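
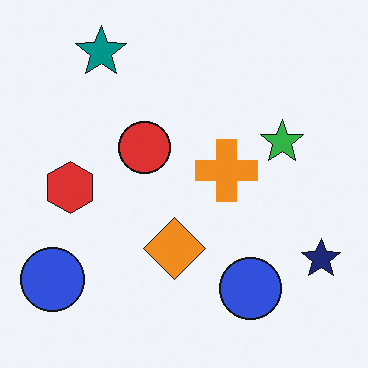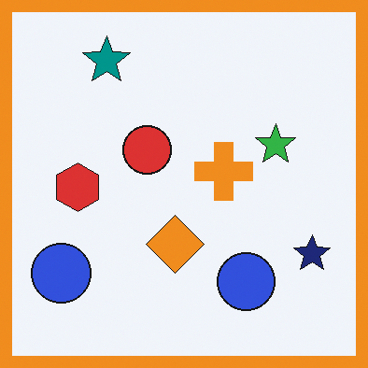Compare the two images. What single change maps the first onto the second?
It was framed with a orange border.

A solid orange frame runs around the edge of the second image, with the content slightly shrunk inside it.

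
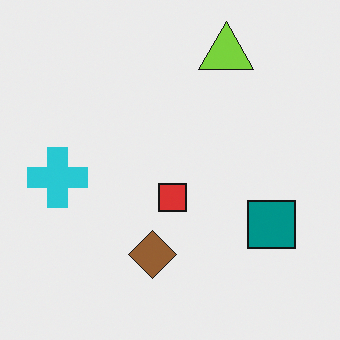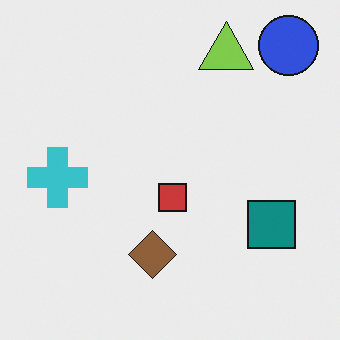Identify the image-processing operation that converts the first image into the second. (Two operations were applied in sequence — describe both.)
The image was slightly desaturated, then overlaid with an additional blue circle.

All colors are more muted and greyish — a global saturation change. A blue circle appears in the second image that is absent from the first.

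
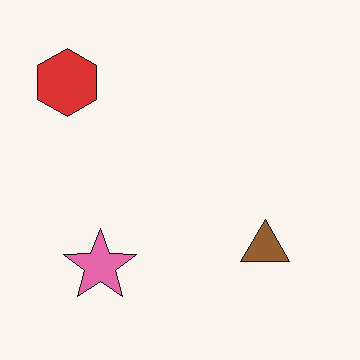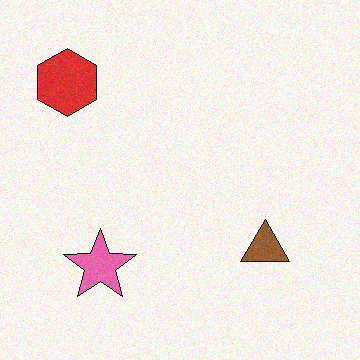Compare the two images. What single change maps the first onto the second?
The transformation is: degraded with light additive noise.

Random speckle covers the whole image, including the flat background.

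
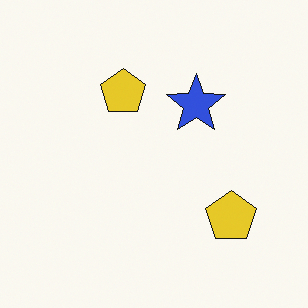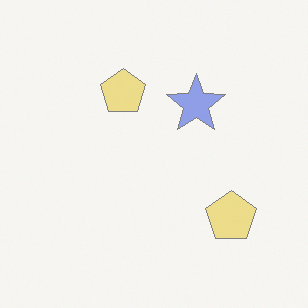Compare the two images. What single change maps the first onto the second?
The image was given much lower contrast.

Tones are pushed toward mid-grey across the whole image — a global contrast change.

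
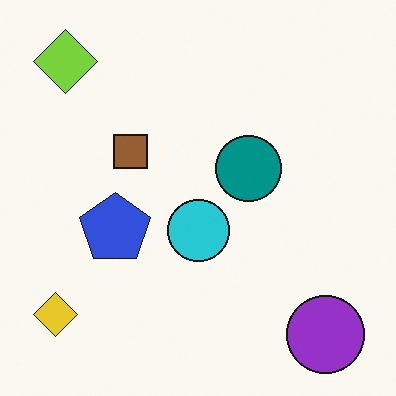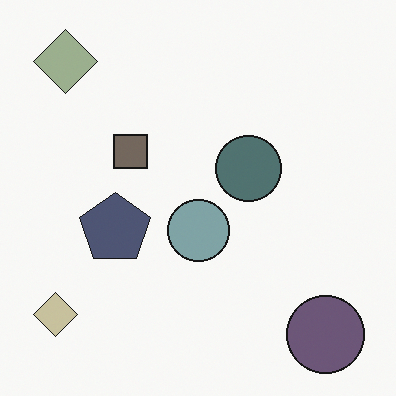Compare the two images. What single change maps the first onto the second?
The image was heavily desaturated.

All colors are more muted and greyish — a global saturation change.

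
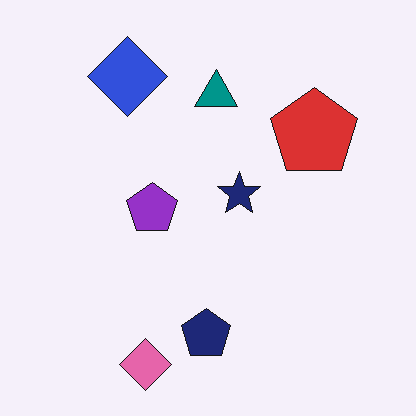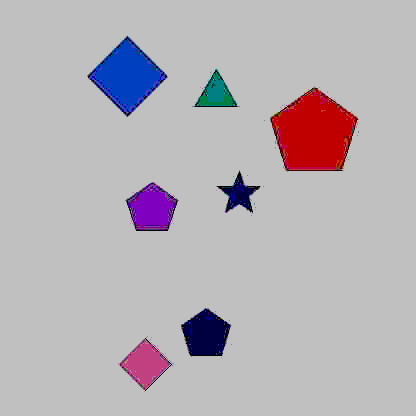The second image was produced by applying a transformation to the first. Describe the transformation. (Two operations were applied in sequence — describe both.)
It was heavily JPEG-compressed with obvious blocking artifacts, then heavily posterized to just a handful of flat colors.

Blocky 8×8 compression artifacts appear around shape edges and the flat background shows ringing — characteristic JPEG degradation. Each flat color has snapped to a coarser quantized level — most visibly, the near-white background has dropped to a flat grey.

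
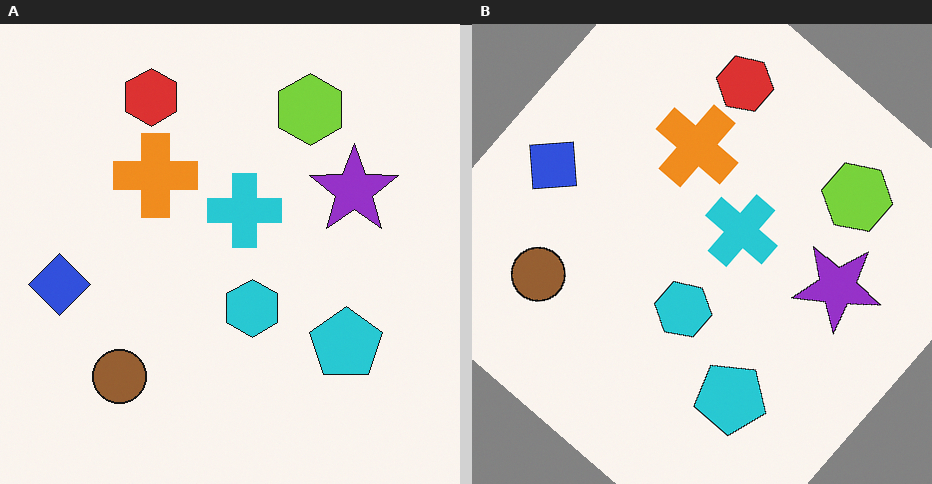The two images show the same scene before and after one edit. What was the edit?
The transformation is: rotated clockwise by a large amount — several tens of degrees.

Every shape is tilted by the same angle and the image corners show triangular fill wedges — a whole-image rotation by a non-right angle.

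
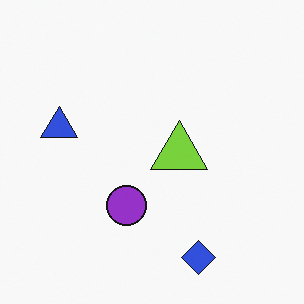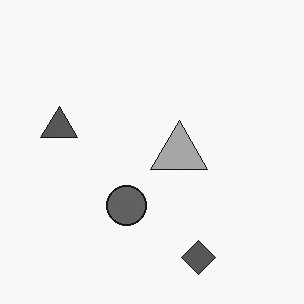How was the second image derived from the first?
It was converted to grayscale.

All color is removed — every shape is now a shade of grey.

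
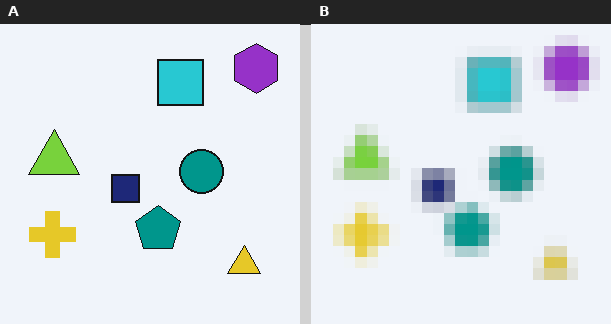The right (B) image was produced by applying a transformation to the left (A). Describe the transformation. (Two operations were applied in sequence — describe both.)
The image was noticeably gaussian-blurred, then heavily pixelated into large blocks.

Shape edges and outlines are uniformly softened across the whole image. Shapes are reduced to large square blocks; fine edges and outlines are lost — a downscale-then-upscale (mosaic) effect.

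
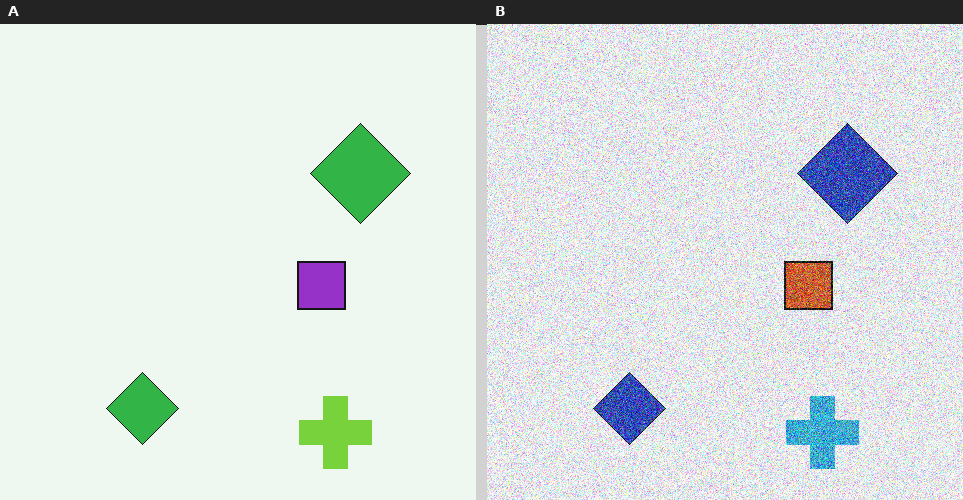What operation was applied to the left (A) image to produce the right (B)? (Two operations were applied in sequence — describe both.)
It was hue-shifted through roughly a third of the color wheel, then degraded with a thick layer of grain.

Every shape's color has rotated by the same amount around the hue wheel — a uniform hue shift. Random speckle covers the whole image, including the flat background.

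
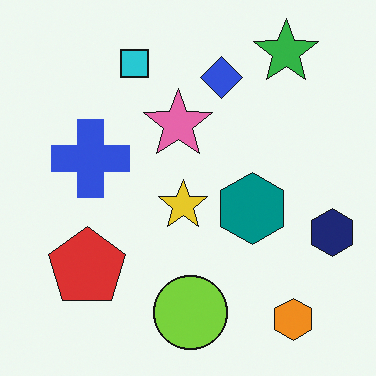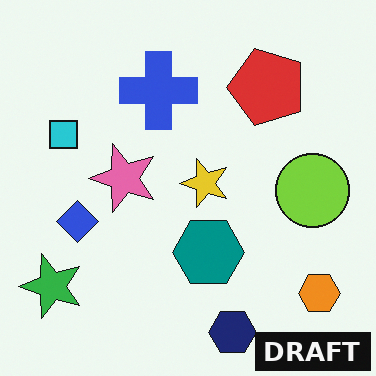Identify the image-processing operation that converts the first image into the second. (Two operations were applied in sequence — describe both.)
The second image is the first transposed (reflected across the top-left ↔ bottom-right diagonal), then watermarked with the text "DRAFT" in the lower-right corner.

Shapes have swapped their row and column positions — what was in the top-right is now in the bottom-left — a diagonal reflection. A dark label reading "DRAFT" appears in the lower-right corner.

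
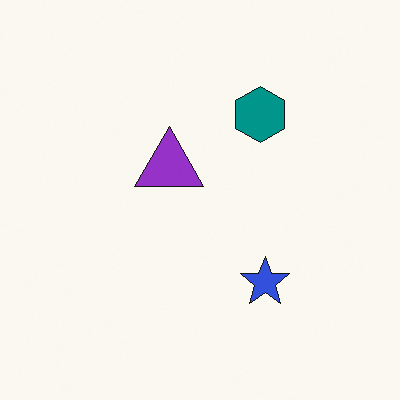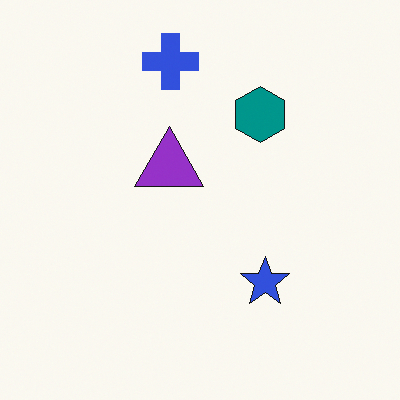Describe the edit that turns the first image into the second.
It was overlaid with an additional blue cross.

A blue cross appears in the second image that is absent from the first.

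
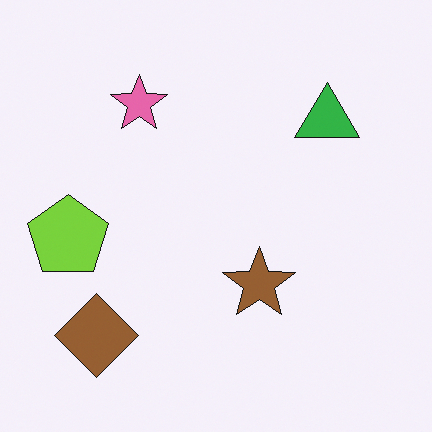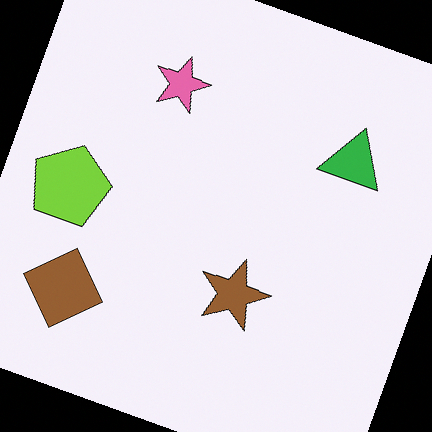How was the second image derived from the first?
The transformation is: rotated clockwise by a moderate amount.

Every shape is tilted by the same angle and the image corners show triangular fill wedges — a whole-image rotation by a non-right angle.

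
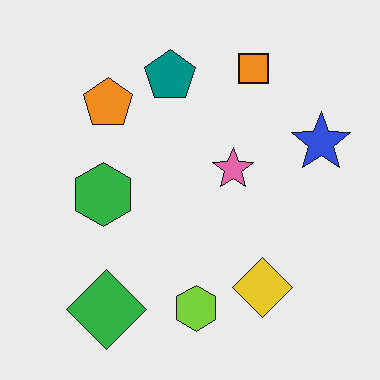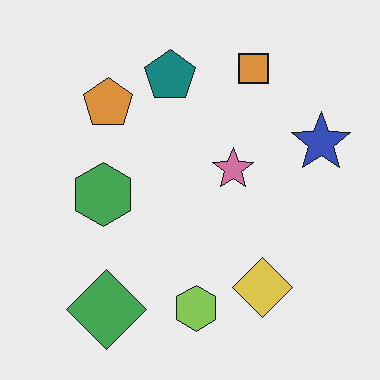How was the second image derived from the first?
The second image is the first slightly desaturated.

All colors are more muted and greyish — a global saturation change.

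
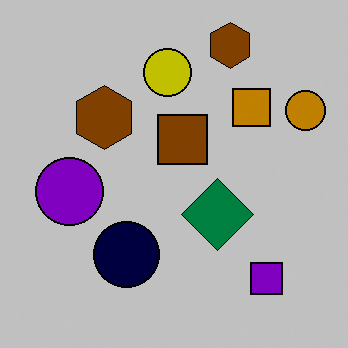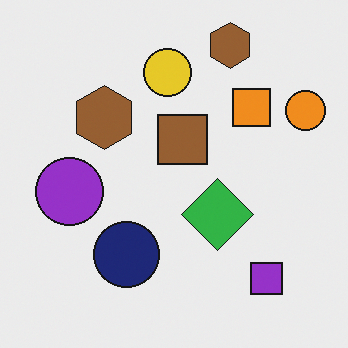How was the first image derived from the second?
The image was heavily posterized to just a handful of flat colors.

Each flat color has snapped to a coarser quantized level — most visibly, the near-white background has dropped to a flat grey.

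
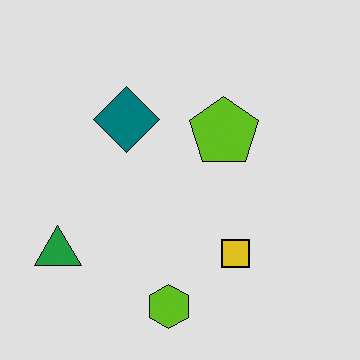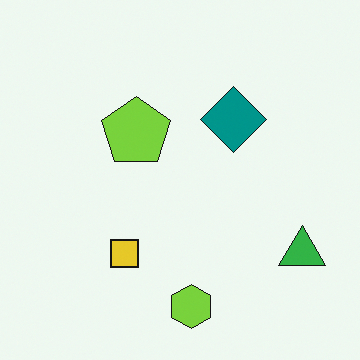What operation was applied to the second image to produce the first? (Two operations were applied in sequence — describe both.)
The image was flipped horizontally (left ↔ right), then moderately posterized.

The green triangle is in the bottom-right of the second image and the bottom-left of the first — shapes on opposite sides of the vertical midline have swapped in a mirror flip. Each flat color has snapped to a coarser quantized level — most visibly, the near-white background has dropped to a flat grey.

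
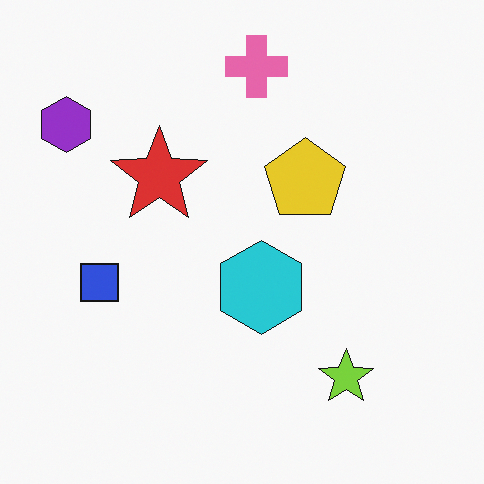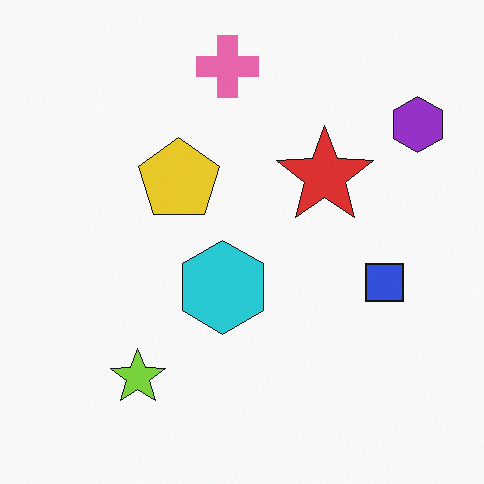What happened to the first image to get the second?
The image was flipped horizontally (left ↔ right).

The purple hexagon is in the top-left of the first image and the top-right of the second — shapes on opposite sides of the vertical midline have swapped in a mirror flip.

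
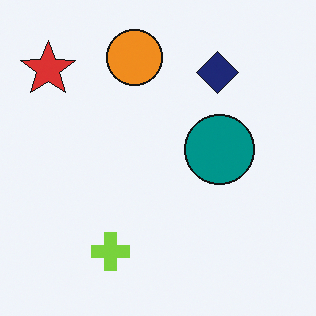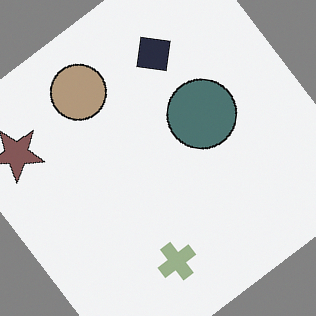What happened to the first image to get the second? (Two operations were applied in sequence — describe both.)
Rotated counter-clockwise by a large amount — several tens of degrees, then heavily desaturated.

Every shape is tilted by the same angle and the image corners show triangular fill wedges — a whole-image rotation by a non-right angle. All colors are more muted and greyish — a global saturation change.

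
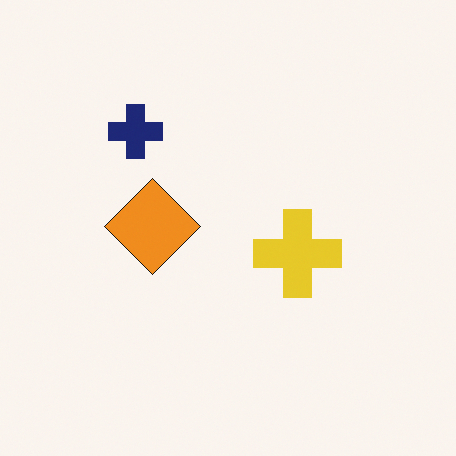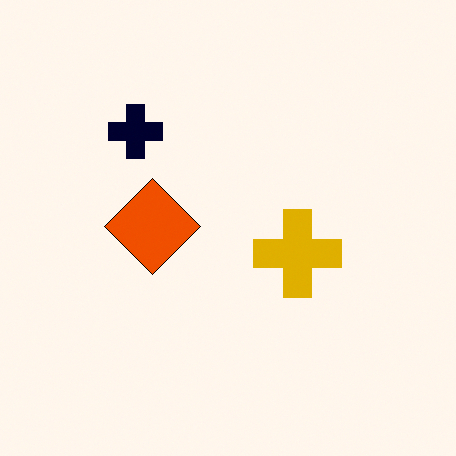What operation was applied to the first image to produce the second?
The transformation is: boosted in contrast.

Tones are pushed away from mid-grey across the whole image — a global contrast change.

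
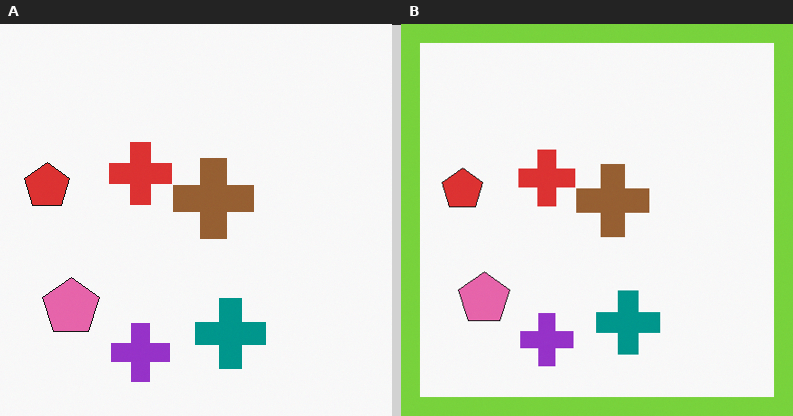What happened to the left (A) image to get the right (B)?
The image was framed with a lime border.

A solid lime frame runs around the edge of the right (B) image, with the content slightly shrunk inside it.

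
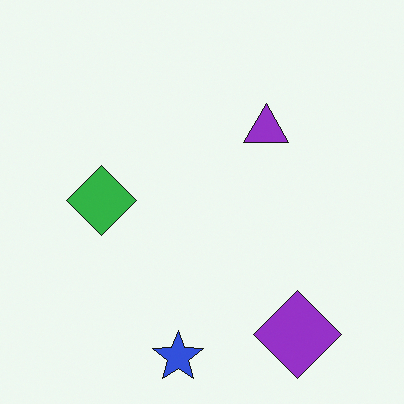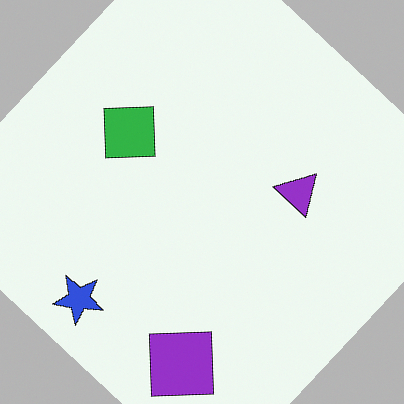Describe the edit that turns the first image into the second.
This is the original image rotated clockwise by a large amount — several tens of degrees.

Every shape is tilted by the same angle and the image corners show triangular fill wedges — a whole-image rotation by a non-right angle.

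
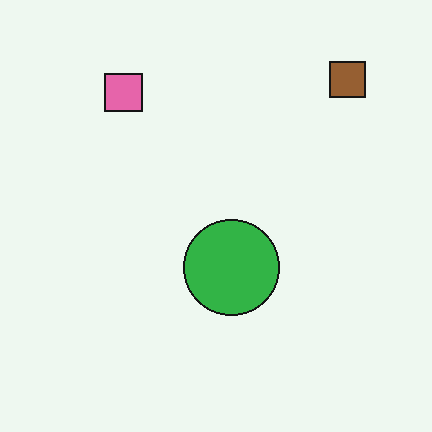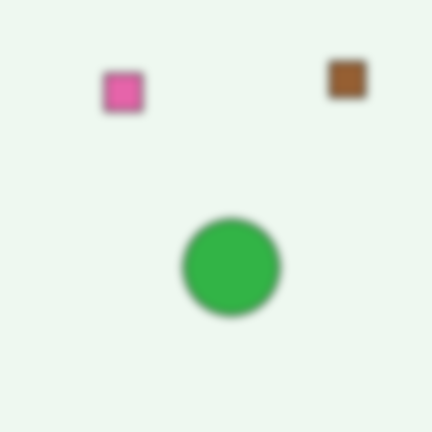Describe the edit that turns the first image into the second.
The second image is the first moderately blurred.

Shape edges and outlines are uniformly softened across the whole image.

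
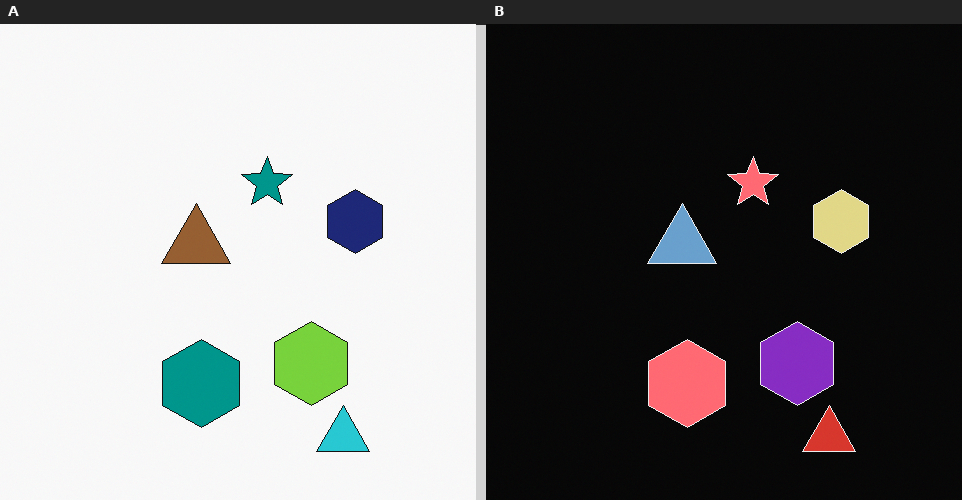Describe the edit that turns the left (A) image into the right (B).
Color-inverted (negative).

The light background has become dark and every shape's color is its complement — a photographic negative.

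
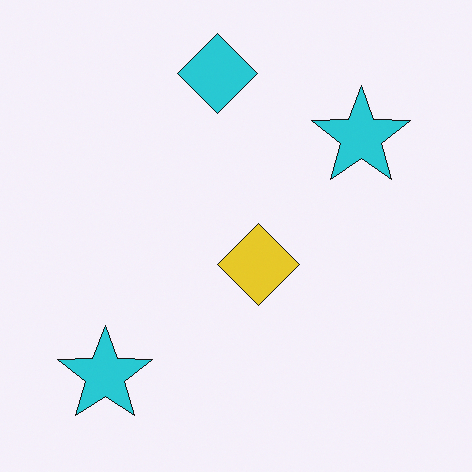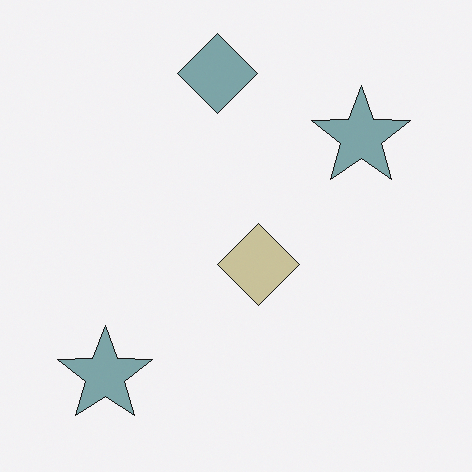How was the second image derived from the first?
It was made much more muted (saturation change).

All colors are more muted and greyish — a global saturation change.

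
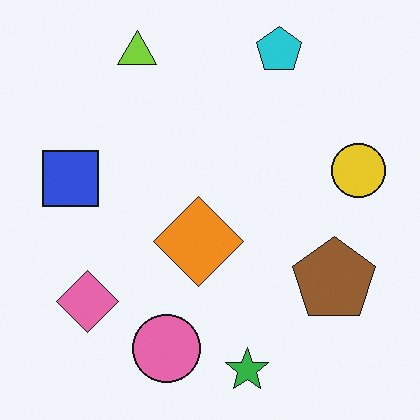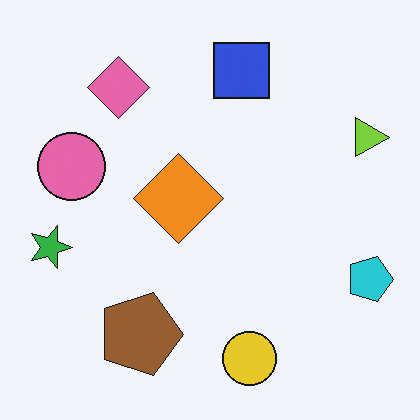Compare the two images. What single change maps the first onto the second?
This is the original image rotated 90° clockwise.

The cyan pentagon sits in the top of the first image and the right of the second — consistent with a whole-image 90° clockwise rotation.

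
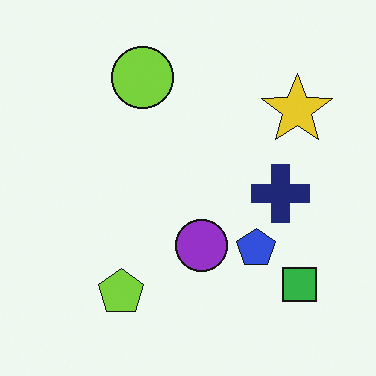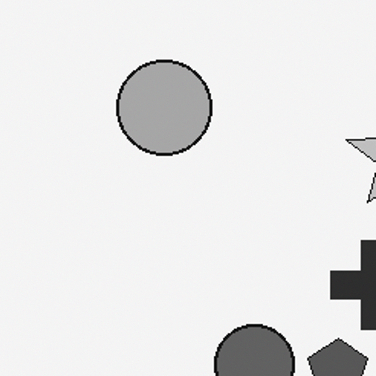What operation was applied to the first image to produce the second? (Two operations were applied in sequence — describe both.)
It was converted to grayscale, then cropped slightly and scaled back up.

All color is removed — every shape is now a shade of grey. The visible shapes are larger and the field of view is narrower; shapes near the original edges may be partly or wholly outside the frame — a crop-and-rescale.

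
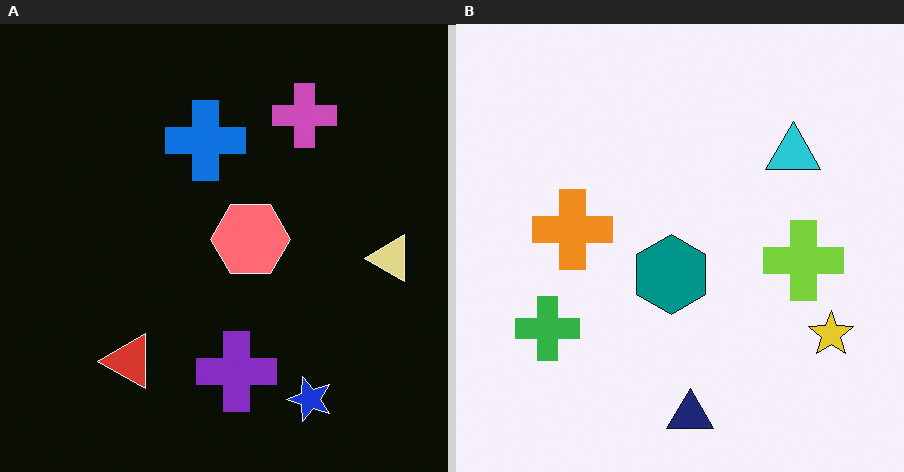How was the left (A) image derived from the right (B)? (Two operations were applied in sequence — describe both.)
The left (A) image is the right (B) color-inverted (negative), then transposed (reflected across the top-left ↔ bottom-right diagonal).

The light background has become dark and every shape's color is its complement — a photographic negative. Shapes have swapped their row and column positions — what was in the top-right is now in the bottom-left — a diagonal reflection.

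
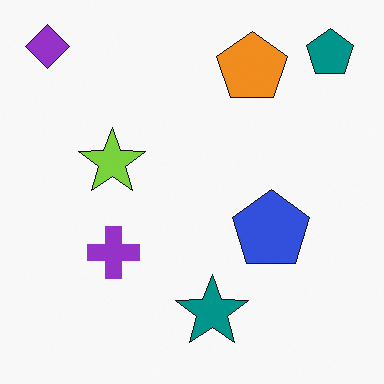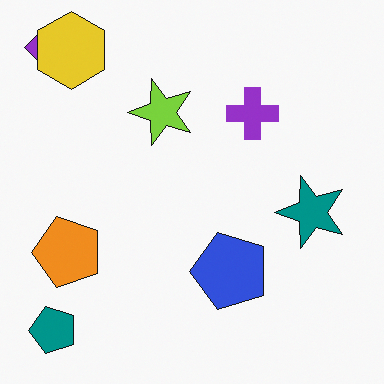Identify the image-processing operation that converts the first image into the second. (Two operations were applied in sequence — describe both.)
The image was transposed (reflected across the top-left ↔ bottom-right diagonal), then overlaid with an additional yellow hexagon.

Shapes have swapped their row and column positions — what was in the top-right is now in the bottom-left — a diagonal reflection. A yellow hexagon appears in the second image that is absent from the first.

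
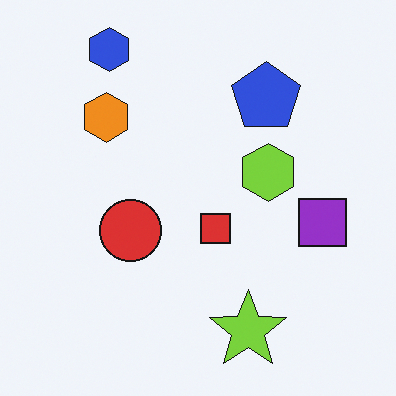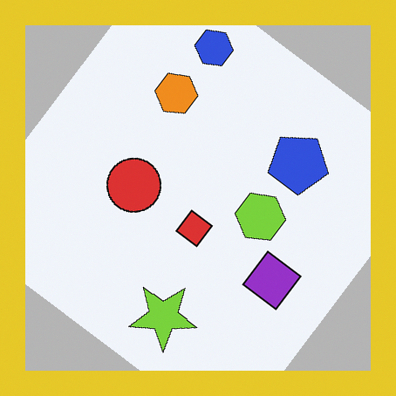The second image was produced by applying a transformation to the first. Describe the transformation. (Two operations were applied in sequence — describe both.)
The transformation is: rotated clockwise by a large amount — several tens of degrees, then framed with a yellow border.

Every shape is tilted by the same angle and the image corners show triangular fill wedges — a whole-image rotation by a non-right angle. A solid yellow frame runs around the edge of the second image, with the content slightly shrunk inside it.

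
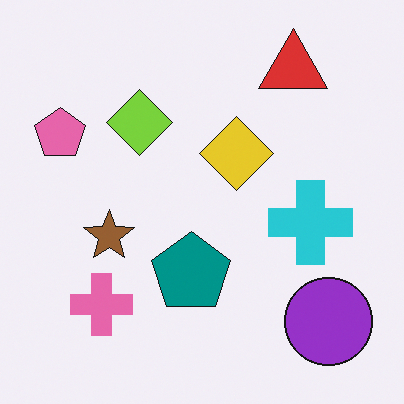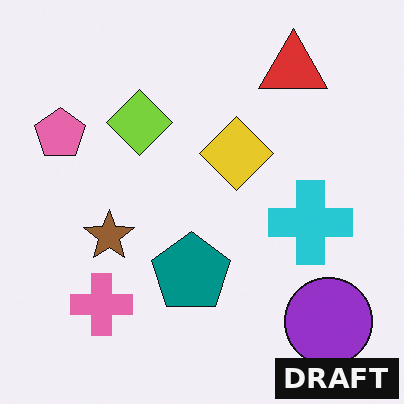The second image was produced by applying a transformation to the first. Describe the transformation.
This is the original image watermarked with the text "DRAFT" in the lower-right corner.

A dark label reading "DRAFT" appears in the lower-right corner.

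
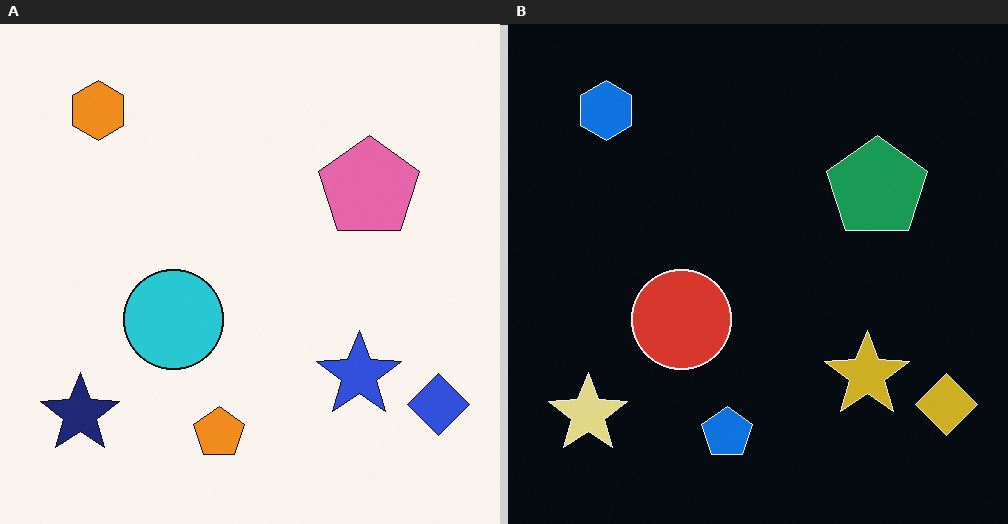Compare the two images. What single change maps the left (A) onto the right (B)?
It was color-inverted (negative).

The light background has become dark and every shape's color is its complement — a photographic negative.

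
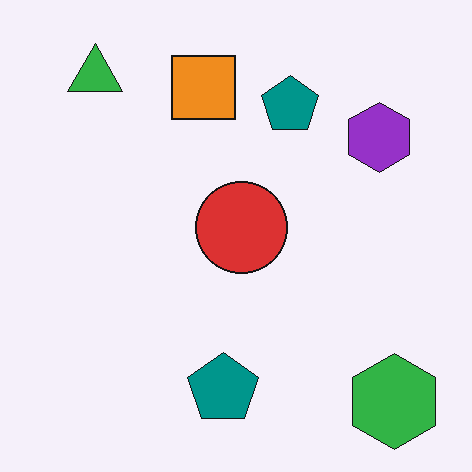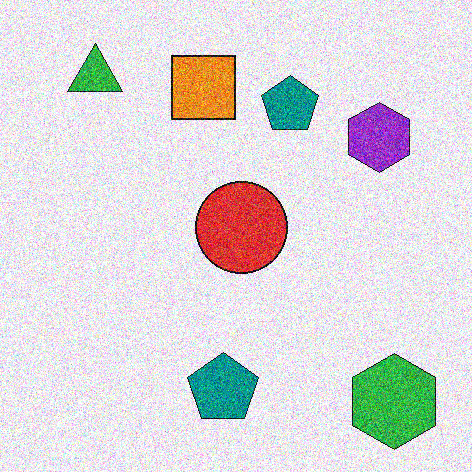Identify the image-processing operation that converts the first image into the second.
The transformation is: degraded with a thick layer of grain.

Random speckle covers the whole image, including the flat background.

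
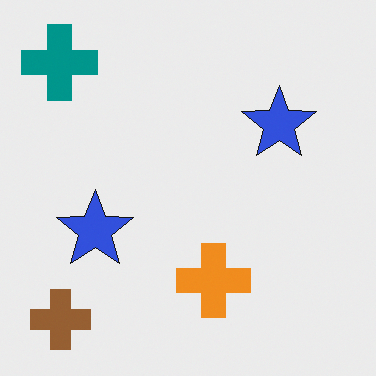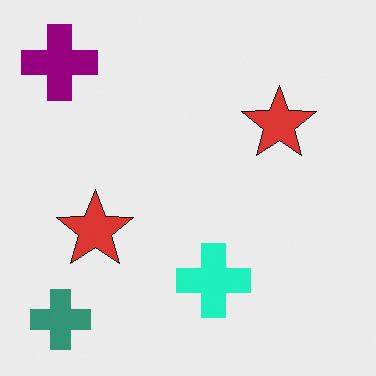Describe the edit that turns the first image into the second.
The second image is the first hue-shifted noticeably.

Every shape's color has rotated by the same amount around the hue wheel — a uniform hue shift.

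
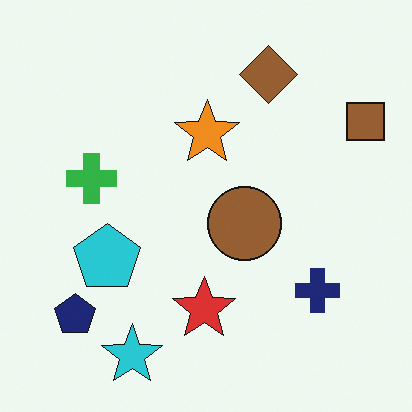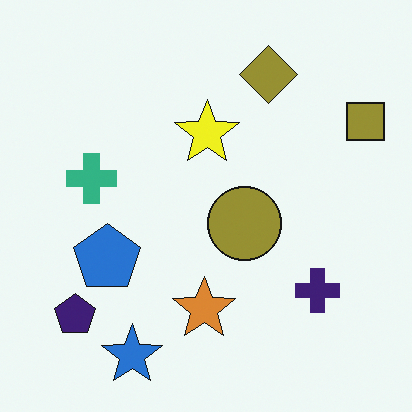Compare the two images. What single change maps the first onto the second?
This is the original image hue-shifted by a small amount.

Every shape's color has rotated by the same amount around the hue wheel — a uniform hue shift.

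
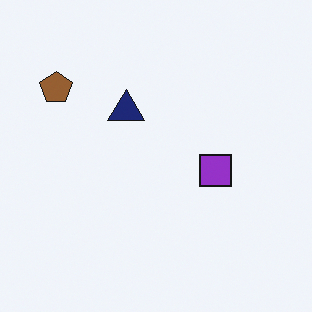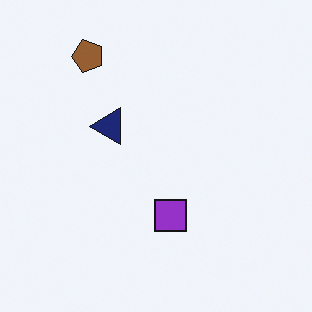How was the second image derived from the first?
The image was transposed (reflected across the top-left ↔ bottom-right diagonal).

Shapes have swapped their row and column positions — what was in the top-right is now in the bottom-left — a diagonal reflection.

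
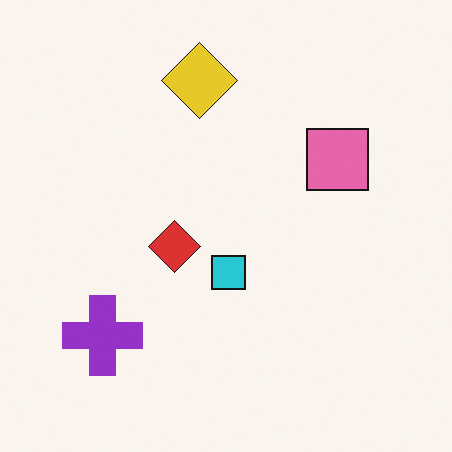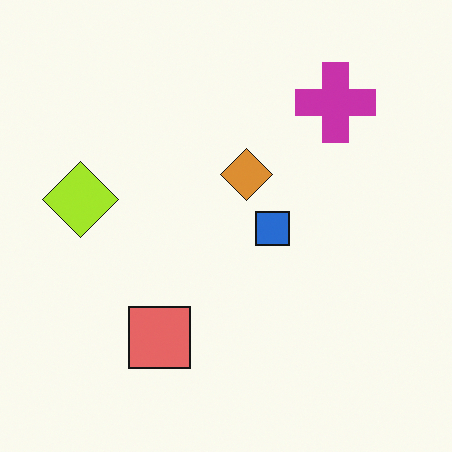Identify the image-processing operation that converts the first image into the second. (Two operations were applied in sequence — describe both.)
The image was transposed (reflected across the top-left ↔ bottom-right diagonal), then hue-shifted slightly.

Shapes have swapped their row and column positions — what was in the top-right is now in the bottom-left — a diagonal reflection. Every shape's color has rotated by the same amount around the hue wheel — a uniform hue shift.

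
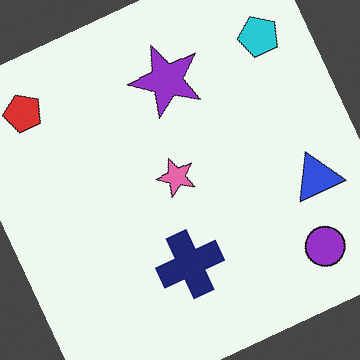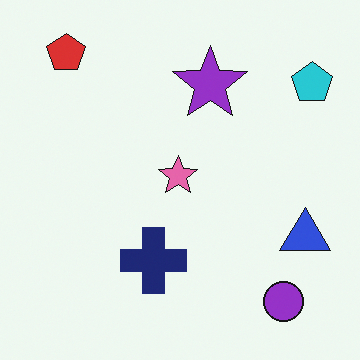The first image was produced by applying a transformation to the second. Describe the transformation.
The first image is the second rotated counter-clockwise by a moderate amount.

Every shape is tilted by the same angle and the image corners show triangular fill wedges — a whole-image rotation by a non-right angle.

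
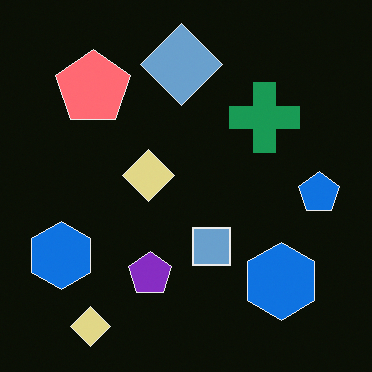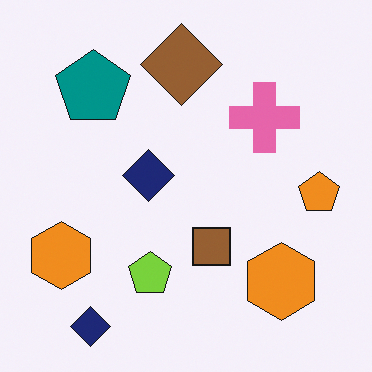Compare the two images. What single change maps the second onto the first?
The first image is the second color-inverted (negative).

The light background has become dark and every shape's color is its complement — a photographic negative.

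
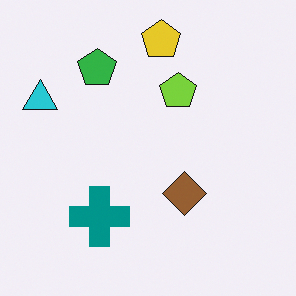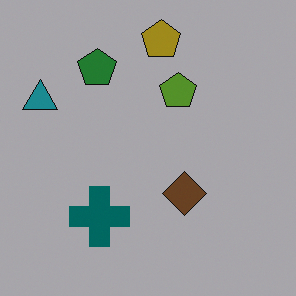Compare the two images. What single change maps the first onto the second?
Darkened a lot.

Every pixel — background and shapes alike — is uniformly darkened.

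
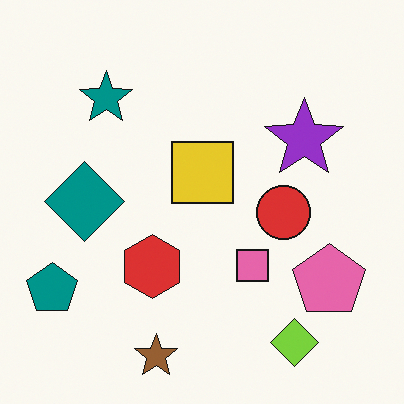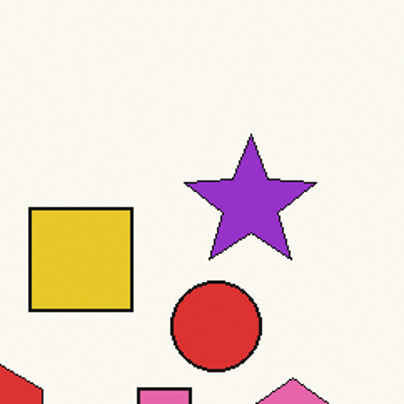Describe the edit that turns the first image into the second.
This is the original image cropped tightly and scaled back up.

The visible shapes are larger and the field of view is narrower; shapes near the original edges may be partly or wholly outside the frame — a crop-and-rescale.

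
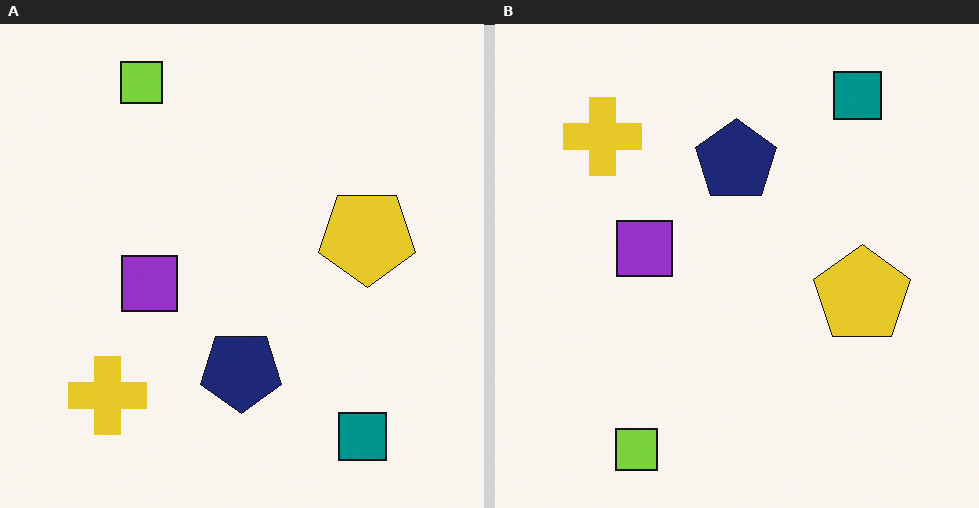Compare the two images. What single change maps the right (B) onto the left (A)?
This is the original image flipped vertically (top ↔ bottom).

The lime square is in the bottom-left of the right (B) image and the top-left of the left (A) — shapes on opposite sides of the horizontal midline have swapped in a mirror flip.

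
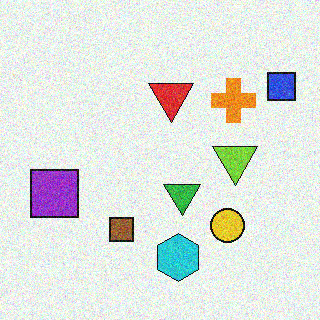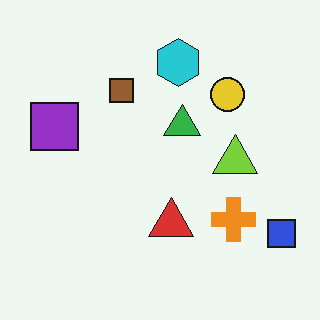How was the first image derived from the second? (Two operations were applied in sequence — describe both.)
This is the original image flipped vertically (top ↔ bottom), then degraded with visible gaussian noise.

The cyan hexagon is in the top of the second image and the bottom of the first — shapes on opposite sides of the horizontal midline have swapped in a mirror flip. Random speckle covers the whole image, including the flat background.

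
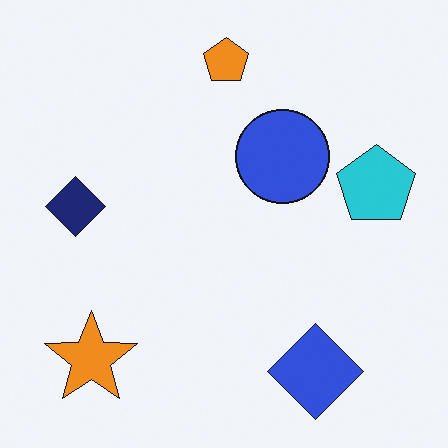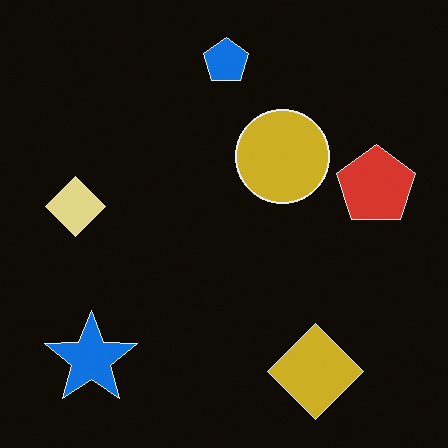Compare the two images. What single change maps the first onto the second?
This is the original image color-inverted (negative).

The light background has become dark and every shape's color is its complement — a photographic negative.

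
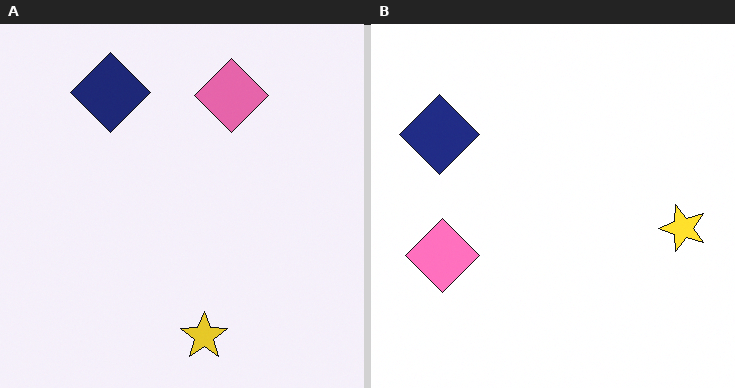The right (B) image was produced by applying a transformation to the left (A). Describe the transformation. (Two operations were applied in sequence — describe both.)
This is the original image brightened a little, then transposed (reflected across the top-left ↔ bottom-right diagonal).

Every pixel — background and shapes alike — is uniformly brightened. Shapes have swapped their row and column positions — what was in the top-right is now in the bottom-left — a diagonal reflection.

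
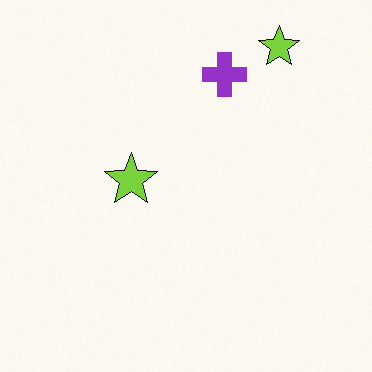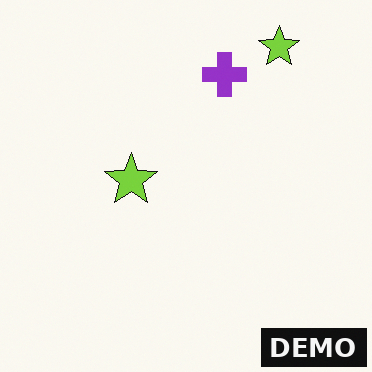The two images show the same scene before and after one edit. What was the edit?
Watermarked with the text "DEMO" in the lower-right corner.

A dark label reading "DEMO" appears in the lower-right corner.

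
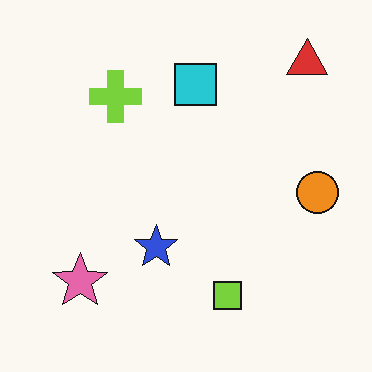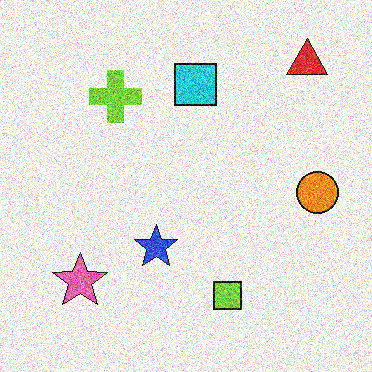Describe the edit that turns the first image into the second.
The second image is the first degraded with heavy additive noise.

Random speckle covers the whole image, including the flat background.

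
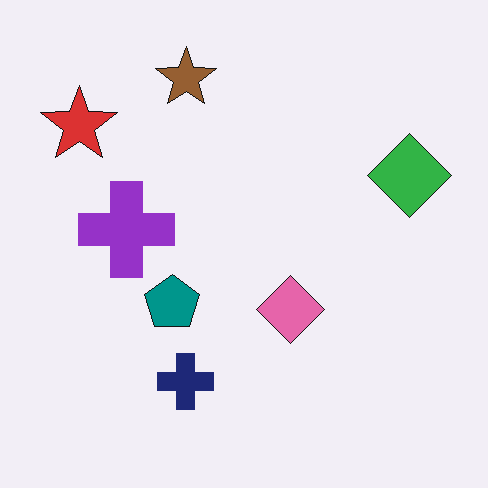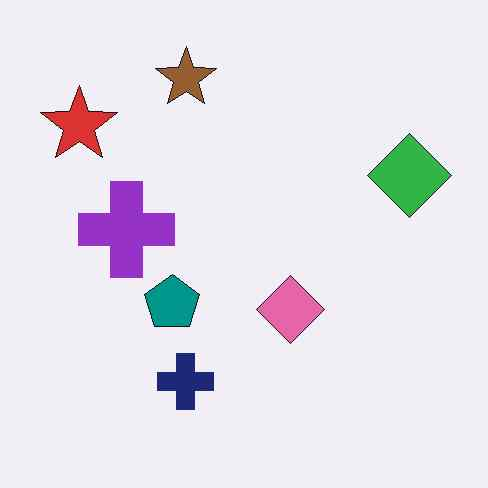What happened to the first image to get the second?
JPEG-compressed with visible artifacts.

Blocky 8×8 compression artifacts appear around shape edges and the flat background shows ringing — characteristic JPEG degradation.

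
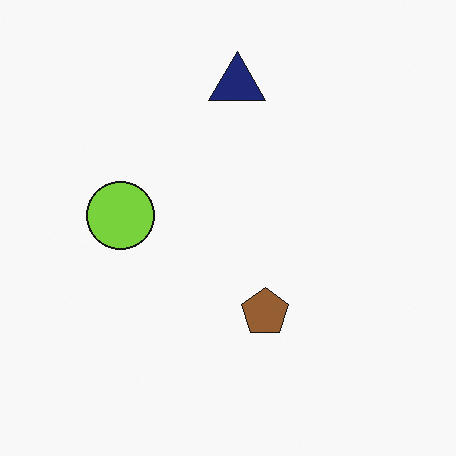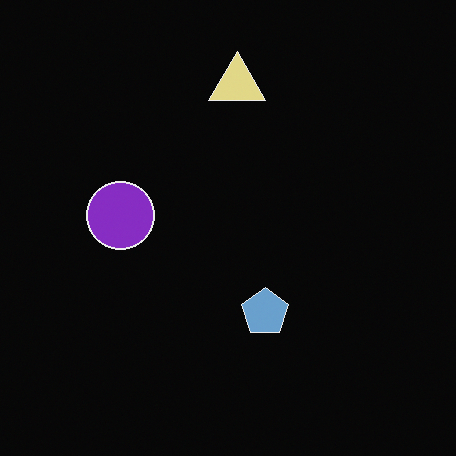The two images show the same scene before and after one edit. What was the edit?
The second image is the first color-inverted (negative).

The light background has become dark and every shape's color is its complement — a photographic negative.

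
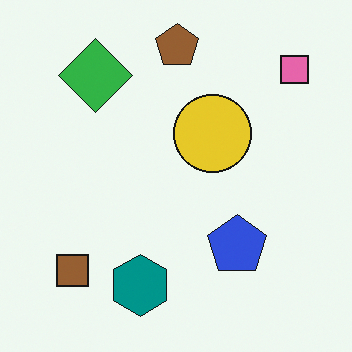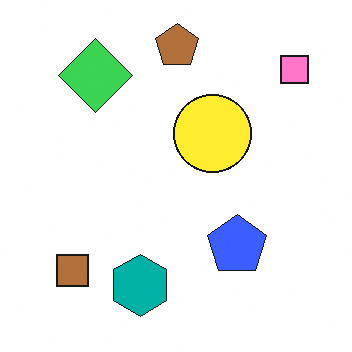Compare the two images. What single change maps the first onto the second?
The transformation is: brightened a little.

Every pixel — background and shapes alike — is uniformly brightened.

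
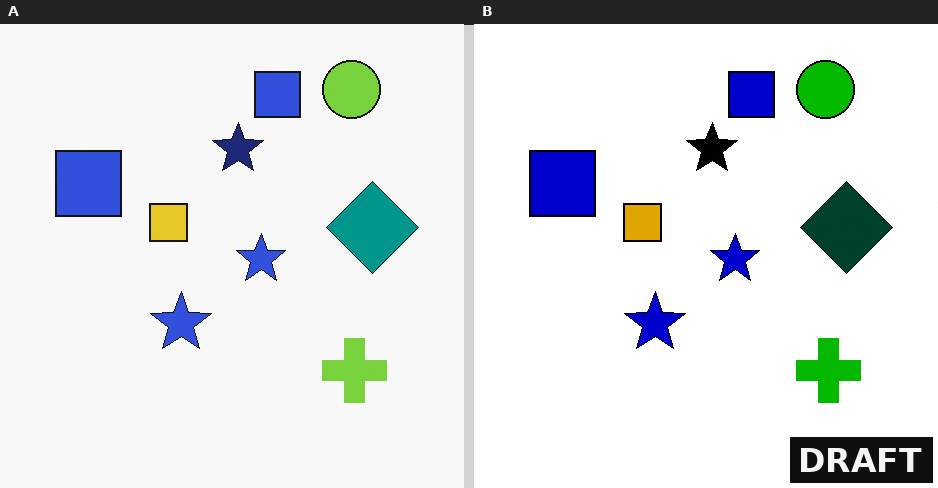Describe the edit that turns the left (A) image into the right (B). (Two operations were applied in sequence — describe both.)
The image was boosted in contrast, then watermarked with the text "DRAFT" in the lower-right corner.

Tones are pushed away from mid-grey across the whole image — a global contrast change. A dark label reading "DRAFT" appears in the lower-right corner.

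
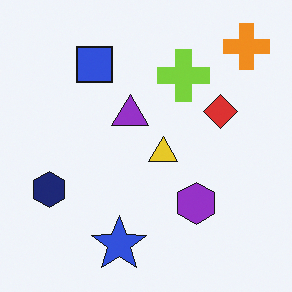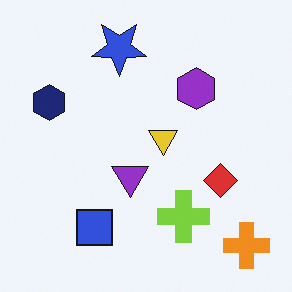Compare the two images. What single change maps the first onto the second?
The second image is the first flipped vertically (top ↔ bottom).

The orange cross is in the top-right of the first image and the bottom-right of the second — shapes on opposite sides of the horizontal midline have swapped in a mirror flip.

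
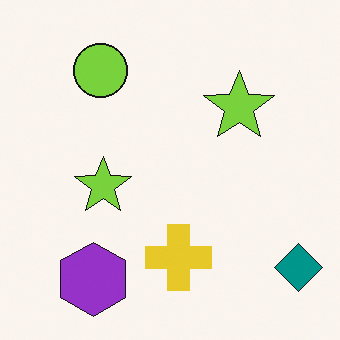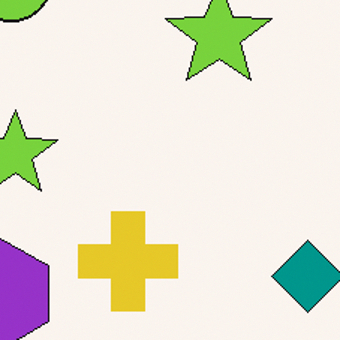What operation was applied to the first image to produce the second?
The transformation is: cropped to a modestly smaller region and rescaled.

The visible shapes are larger and the field of view is narrower; shapes near the original edges may be partly or wholly outside the frame — a crop-and-rescale.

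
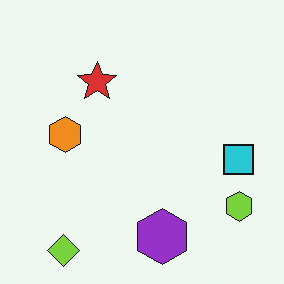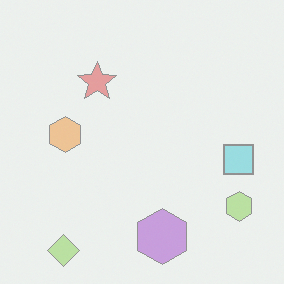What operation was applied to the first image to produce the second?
Given much lower contrast.

Tones are pushed toward mid-grey across the whole image — a global contrast change.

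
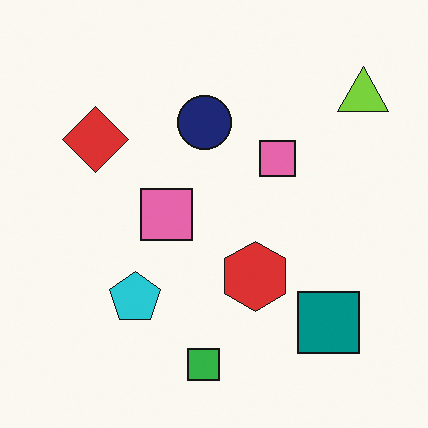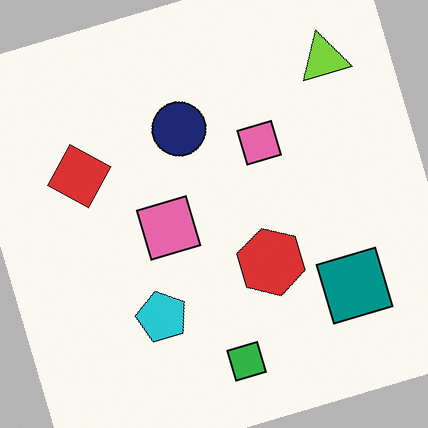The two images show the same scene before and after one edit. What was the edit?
The second image is the first rotated counter-clockwise by a clearly visible amount.

Every shape is tilted by the same angle and the image corners show triangular fill wedges — a whole-image rotation by a non-right angle.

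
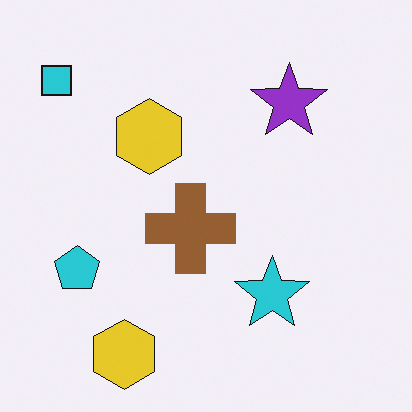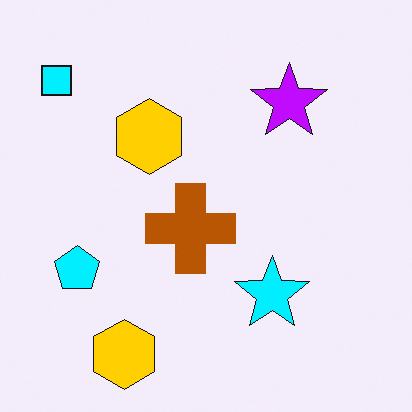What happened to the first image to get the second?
The image was heavily oversaturated.

All colors are more vivid — a global saturation change.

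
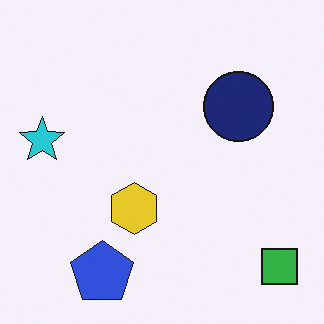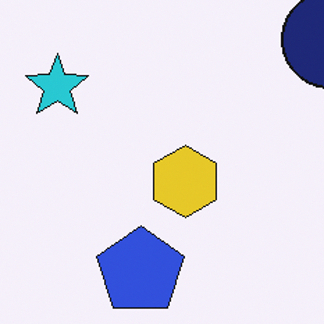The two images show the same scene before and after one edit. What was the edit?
The image was cropped to a modestly smaller region and rescaled.

The visible shapes are larger and the field of view is narrower; shapes near the original edges may be partly or wholly outside the frame — a crop-and-rescale.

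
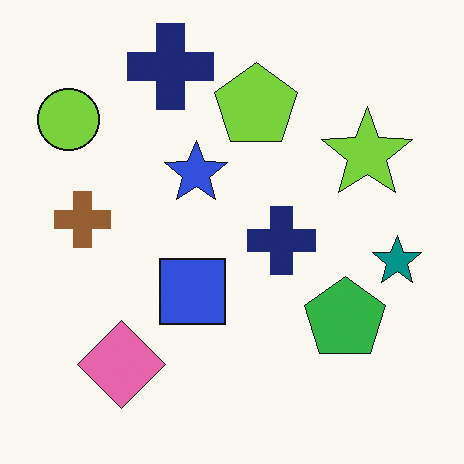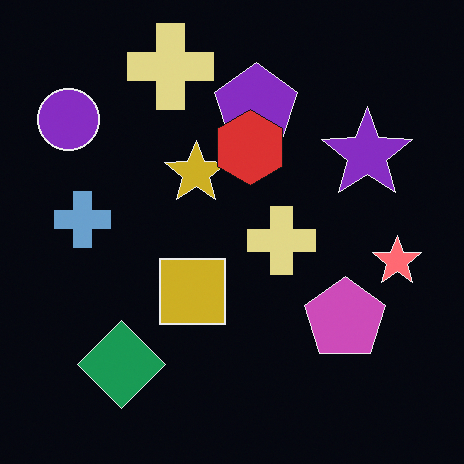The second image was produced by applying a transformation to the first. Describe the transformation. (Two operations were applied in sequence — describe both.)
The second image is the first color-inverted (negative), then overlaid with an additional red hexagon.

The light background has become dark and every shape's color is its complement — a photographic negative. A red hexagon appears in the second image that is absent from the first.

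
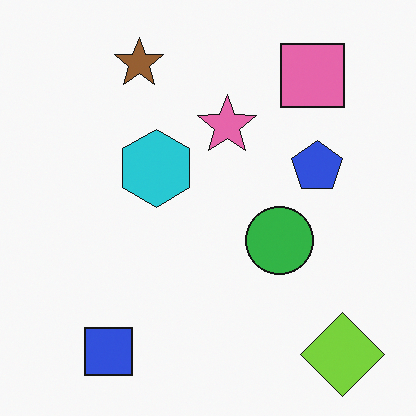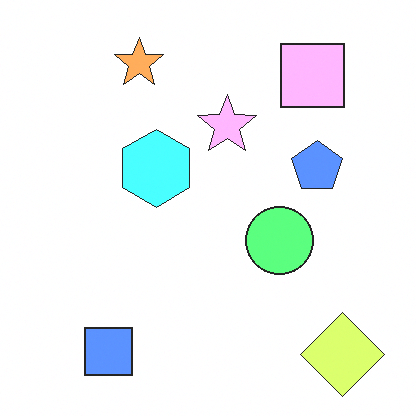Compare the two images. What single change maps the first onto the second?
Brightened a lot.

Every pixel — background and shapes alike — is uniformly brightened.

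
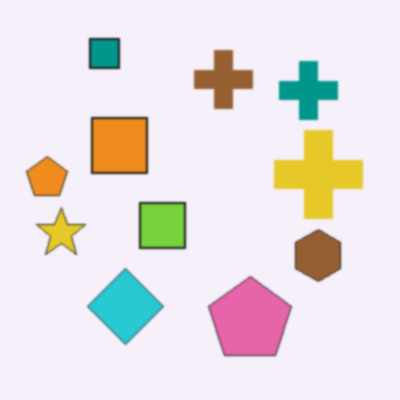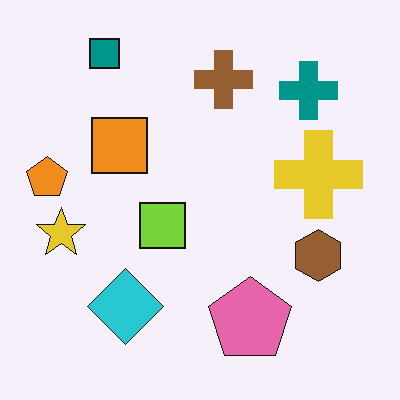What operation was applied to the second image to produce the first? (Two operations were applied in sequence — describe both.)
It was slightly softened, then given moderate JPEG compression.

Shape edges and outlines are uniformly softened across the whole image. Blocky 8×8 compression artifacts appear around shape edges and the flat background shows ringing — characteristic JPEG degradation.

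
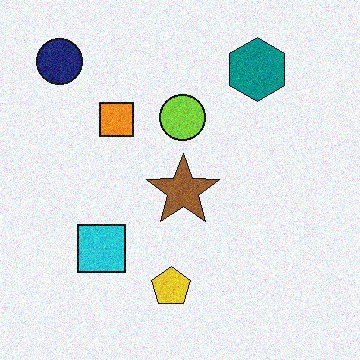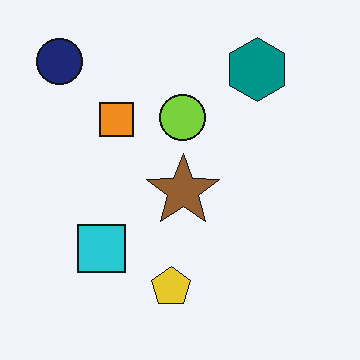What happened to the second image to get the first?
The transformation is: degraded with moderate additive noise.

Random speckle covers the whole image, including the flat background.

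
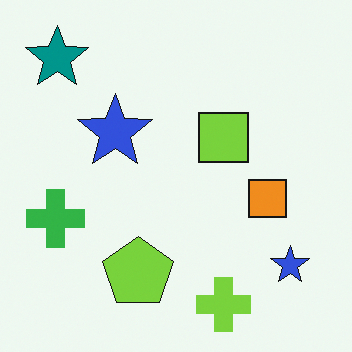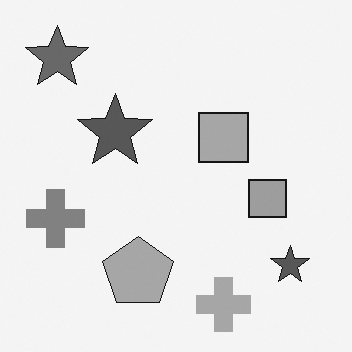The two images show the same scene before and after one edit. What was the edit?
The image was converted to grayscale.

All color is removed — every shape is now a shade of grey.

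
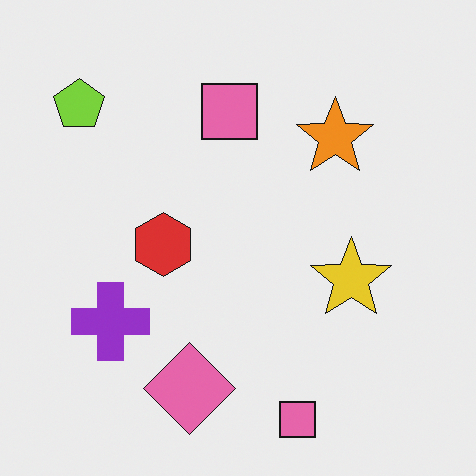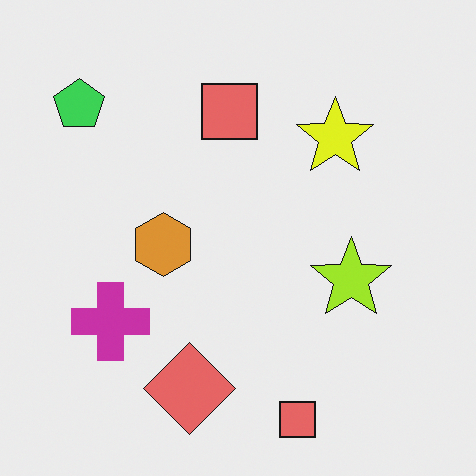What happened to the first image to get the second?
It was hue-shifted slightly.

Every shape's color has rotated by the same amount around the hue wheel — a uniform hue shift.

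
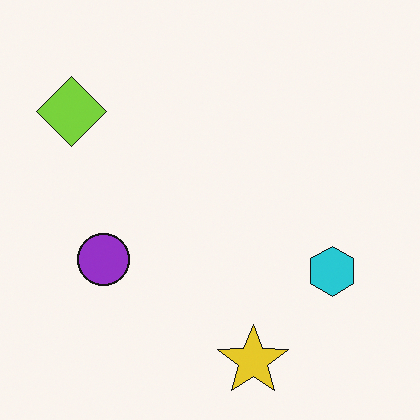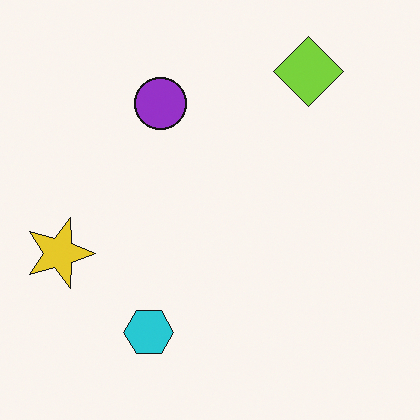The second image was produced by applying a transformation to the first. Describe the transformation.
It was rotated 90° clockwise.

The lime diamond sits in the top-left of the first image and the top-right of the second — consistent with a whole-image 90° clockwise rotation.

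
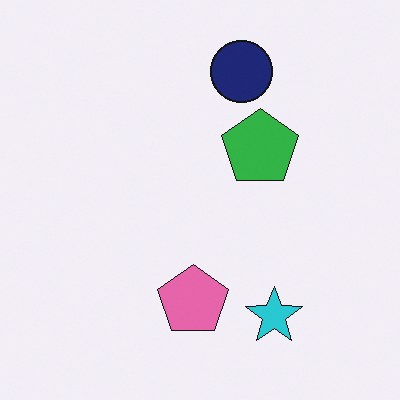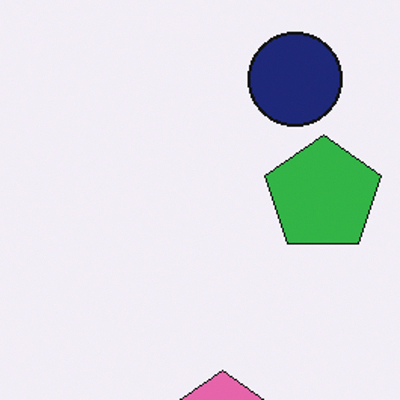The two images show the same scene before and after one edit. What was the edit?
This is the original image cropped slightly and scaled back up.

The visible shapes are larger and the field of view is narrower; shapes near the original edges may be partly or wholly outside the frame — a crop-and-rescale.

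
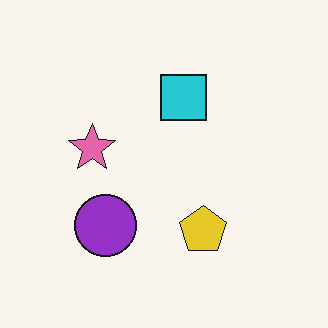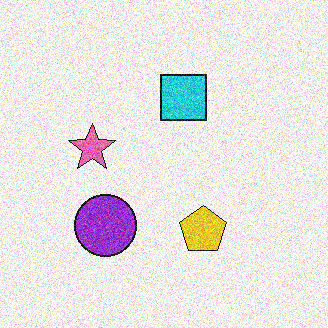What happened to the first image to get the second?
It was degraded with strong gaussian noise.

Random speckle covers the whole image, including the flat background.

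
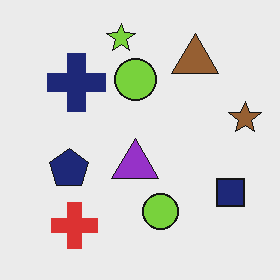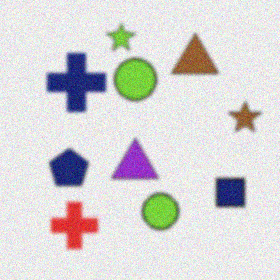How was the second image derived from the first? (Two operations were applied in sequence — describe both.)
The image was slightly softened, then degraded with light additive noise.

Shape edges and outlines are uniformly softened across the whole image. Random speckle covers the whole image, including the flat background.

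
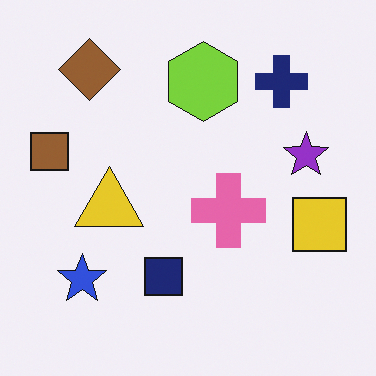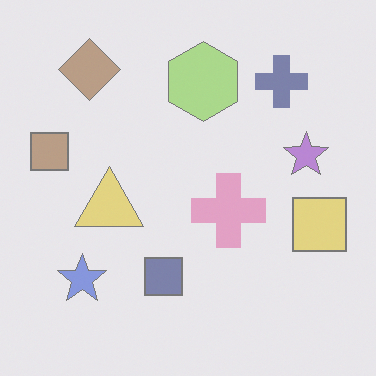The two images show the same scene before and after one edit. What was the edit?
The image was given much lower contrast.

Tones are pushed toward mid-grey across the whole image — a global contrast change.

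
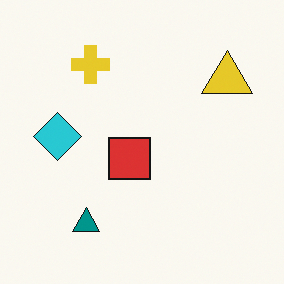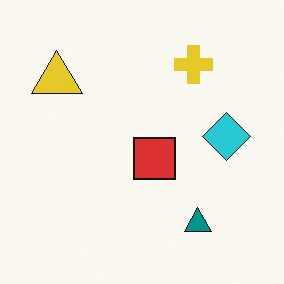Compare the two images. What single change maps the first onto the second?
This is the original image flipped horizontally (left ↔ right).

The cyan diamond is in the left of the first image and the right of the second — shapes on opposite sides of the vertical midline have swapped in a mirror flip.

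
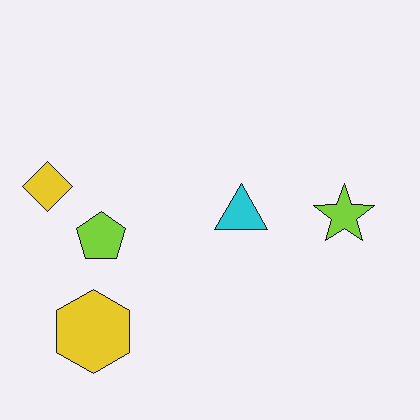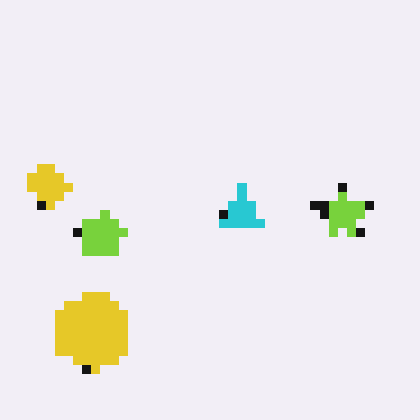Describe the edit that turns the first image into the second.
Heavily pixelated into large blocks.

Shapes are reduced to large square blocks; fine edges and outlines are lost — a downscale-then-upscale (mosaic) effect.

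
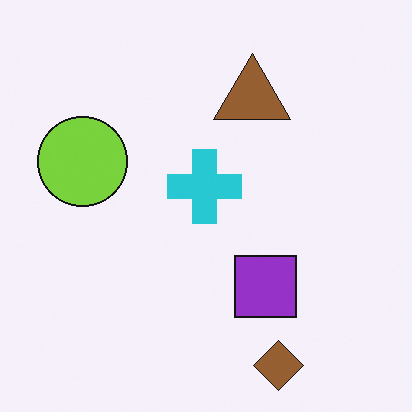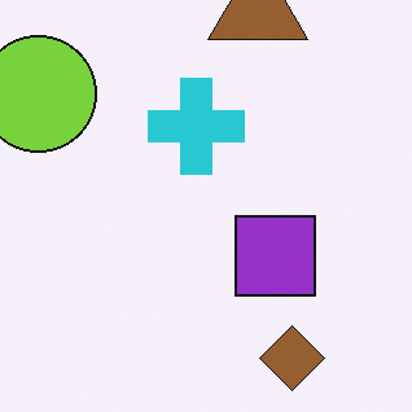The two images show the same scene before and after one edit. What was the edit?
Cropped slightly and scaled back up.

The visible shapes are larger and the field of view is narrower; shapes near the original edges may be partly or wholly outside the frame — a crop-and-rescale.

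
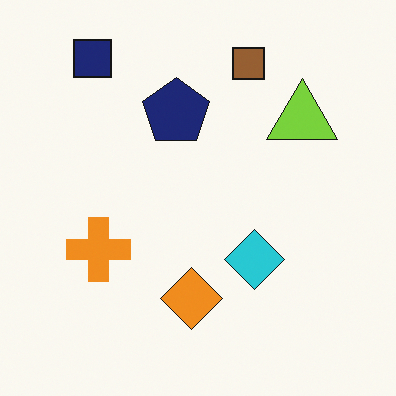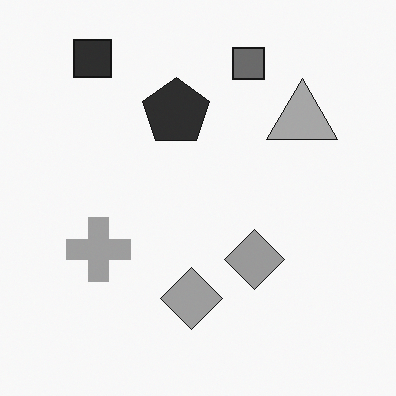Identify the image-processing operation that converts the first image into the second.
The image was converted to grayscale.

All color is removed — every shape is now a shade of grey.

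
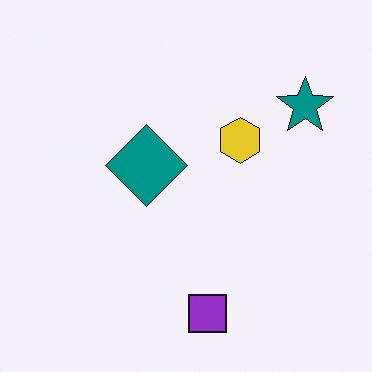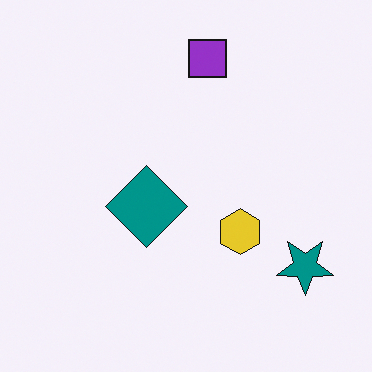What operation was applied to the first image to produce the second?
The transformation is: flipped vertically (top ↔ bottom).

The purple square is in the bottom of the first image and the top of the second — shapes on opposite sides of the horizontal midline have swapped in a mirror flip.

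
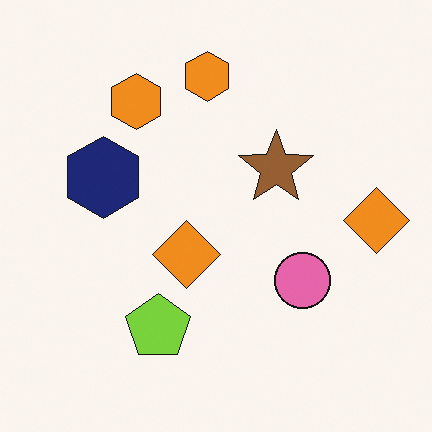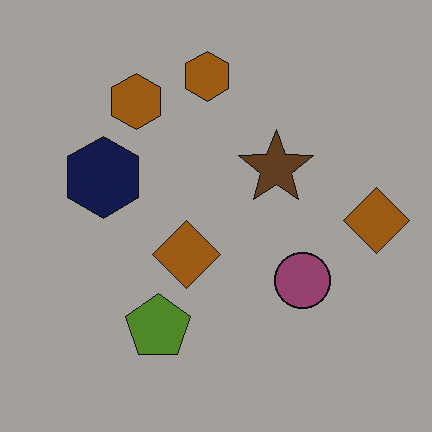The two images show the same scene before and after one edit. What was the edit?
Noticeably darkened.

Every pixel — background and shapes alike — is uniformly darkened.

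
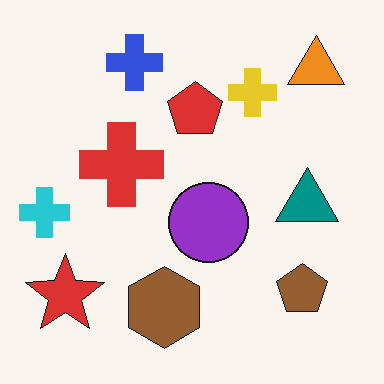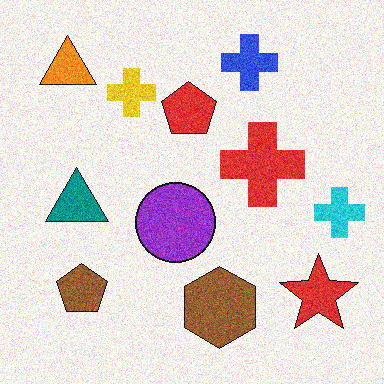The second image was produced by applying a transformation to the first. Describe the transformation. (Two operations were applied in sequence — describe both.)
The second image is the first degraded with visible gaussian noise, then flipped horizontally (left ↔ right).

Random speckle covers the whole image, including the flat background. The cyan cross is in the left of the first image and the right of the second — shapes on opposite sides of the vertical midline have swapped in a mirror flip.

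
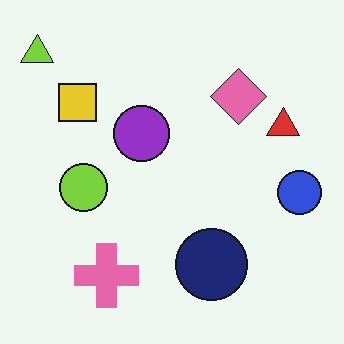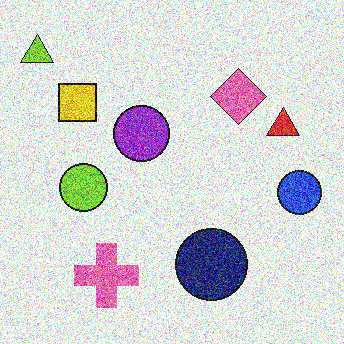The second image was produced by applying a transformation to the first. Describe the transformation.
The transformation is: degraded with a thick layer of grain.

Random speckle covers the whole image, including the flat background.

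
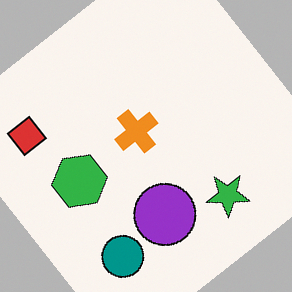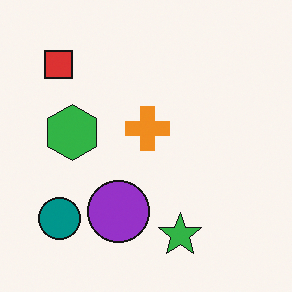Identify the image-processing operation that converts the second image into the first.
The transformation is: rotated counter-clockwise by a large amount — several tens of degrees.

Every shape is tilted by the same angle and the image corners show triangular fill wedges — a whole-image rotation by a non-right angle.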